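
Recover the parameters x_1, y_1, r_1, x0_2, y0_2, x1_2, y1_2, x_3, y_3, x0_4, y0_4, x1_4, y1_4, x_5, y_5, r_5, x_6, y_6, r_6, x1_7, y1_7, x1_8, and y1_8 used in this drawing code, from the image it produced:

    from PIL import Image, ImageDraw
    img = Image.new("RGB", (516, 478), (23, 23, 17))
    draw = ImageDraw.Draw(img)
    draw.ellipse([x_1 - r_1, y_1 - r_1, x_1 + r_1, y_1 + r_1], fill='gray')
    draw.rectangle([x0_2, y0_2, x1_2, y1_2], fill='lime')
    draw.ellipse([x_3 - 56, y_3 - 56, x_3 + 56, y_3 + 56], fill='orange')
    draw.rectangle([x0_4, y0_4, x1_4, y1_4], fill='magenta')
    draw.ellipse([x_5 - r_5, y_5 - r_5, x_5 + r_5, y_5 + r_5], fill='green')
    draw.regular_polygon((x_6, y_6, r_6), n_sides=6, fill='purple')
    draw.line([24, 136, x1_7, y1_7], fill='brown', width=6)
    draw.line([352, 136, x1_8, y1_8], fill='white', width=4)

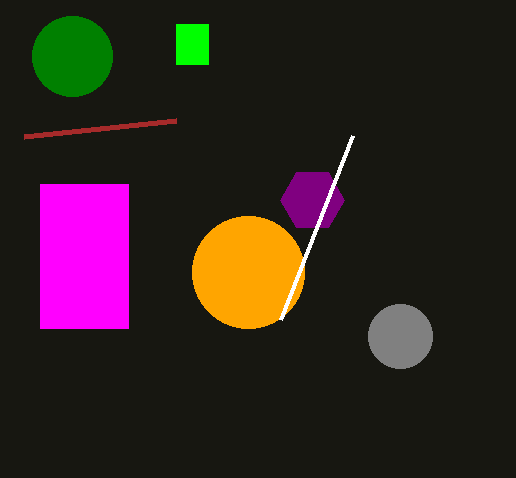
x_1 = 400, y_1 = 336, r_1 = 32, x0_2 = 176, y0_2 = 24, x1_2 = 208, y1_2 = 64, x_3 = 248, y_3 = 272, x0_4 = 40, y0_4 = 184, x1_4 = 128, y1_4 = 328, x_5 = 72, y_5 = 56, r_5 = 40, x_6 = 312, y_6 = 200, r_6 = 32, x1_7 = 176, y1_7 = 120, x1_8 = 280, y1_8 = 320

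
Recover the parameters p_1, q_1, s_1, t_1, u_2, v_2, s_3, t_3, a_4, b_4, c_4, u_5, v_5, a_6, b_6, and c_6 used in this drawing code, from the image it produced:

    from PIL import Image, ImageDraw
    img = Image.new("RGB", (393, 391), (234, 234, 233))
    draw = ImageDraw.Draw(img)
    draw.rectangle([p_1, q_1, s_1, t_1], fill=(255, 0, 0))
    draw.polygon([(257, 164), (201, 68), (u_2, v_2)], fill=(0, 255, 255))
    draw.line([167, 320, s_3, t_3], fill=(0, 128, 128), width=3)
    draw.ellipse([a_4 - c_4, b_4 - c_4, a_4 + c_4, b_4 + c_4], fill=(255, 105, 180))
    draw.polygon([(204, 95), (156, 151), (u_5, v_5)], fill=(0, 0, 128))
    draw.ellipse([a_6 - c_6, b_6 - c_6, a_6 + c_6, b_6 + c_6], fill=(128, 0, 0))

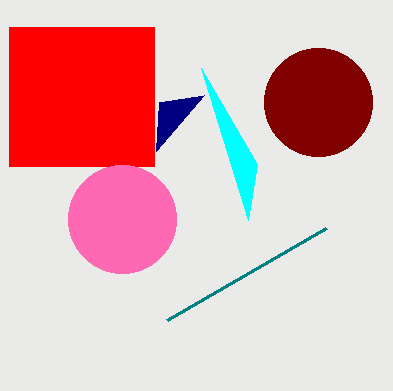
p_1 = 9
q_1 = 27
s_1 = 154
t_1 = 166
u_2 = 248
v_2 = 220
s_3 = 326
t_3 = 228
a_4 = 122
b_4 = 219
c_4 = 54
u_5 = 159
v_5 = 102
a_6 = 318
b_6 = 102
c_6 = 54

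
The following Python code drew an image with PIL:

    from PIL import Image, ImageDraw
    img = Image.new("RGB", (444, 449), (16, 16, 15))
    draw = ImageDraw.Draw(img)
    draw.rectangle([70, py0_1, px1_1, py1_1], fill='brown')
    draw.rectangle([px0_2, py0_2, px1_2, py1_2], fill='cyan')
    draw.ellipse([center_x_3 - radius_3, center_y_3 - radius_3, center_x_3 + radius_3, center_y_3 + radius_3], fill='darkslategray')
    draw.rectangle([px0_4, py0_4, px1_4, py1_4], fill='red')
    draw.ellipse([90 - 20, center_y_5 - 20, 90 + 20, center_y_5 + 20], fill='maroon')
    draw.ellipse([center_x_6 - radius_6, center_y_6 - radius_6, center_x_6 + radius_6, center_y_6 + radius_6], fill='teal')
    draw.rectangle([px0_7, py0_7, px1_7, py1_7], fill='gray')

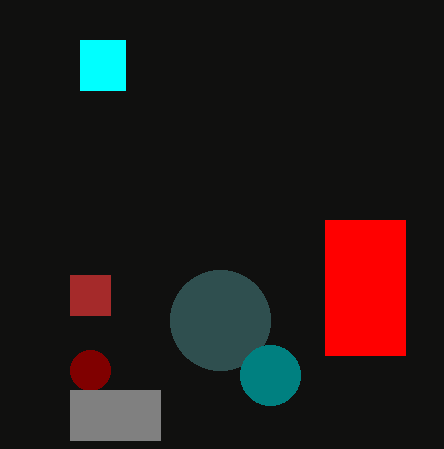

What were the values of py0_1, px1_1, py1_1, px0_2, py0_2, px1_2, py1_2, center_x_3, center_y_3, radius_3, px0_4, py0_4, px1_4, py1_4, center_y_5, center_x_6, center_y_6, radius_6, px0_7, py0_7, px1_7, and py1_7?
py0_1 = 275; px1_1 = 110; py1_1 = 315; px0_2 = 80; py0_2 = 40; px1_2 = 125; py1_2 = 90; center_x_3 = 220; center_y_3 = 320; radius_3 = 50; px0_4 = 325; py0_4 = 220; px1_4 = 405; py1_4 = 355; center_y_5 = 370; center_x_6 = 270; center_y_6 = 375; radius_6 = 30; px0_7 = 70; py0_7 = 390; px1_7 = 160; py1_7 = 440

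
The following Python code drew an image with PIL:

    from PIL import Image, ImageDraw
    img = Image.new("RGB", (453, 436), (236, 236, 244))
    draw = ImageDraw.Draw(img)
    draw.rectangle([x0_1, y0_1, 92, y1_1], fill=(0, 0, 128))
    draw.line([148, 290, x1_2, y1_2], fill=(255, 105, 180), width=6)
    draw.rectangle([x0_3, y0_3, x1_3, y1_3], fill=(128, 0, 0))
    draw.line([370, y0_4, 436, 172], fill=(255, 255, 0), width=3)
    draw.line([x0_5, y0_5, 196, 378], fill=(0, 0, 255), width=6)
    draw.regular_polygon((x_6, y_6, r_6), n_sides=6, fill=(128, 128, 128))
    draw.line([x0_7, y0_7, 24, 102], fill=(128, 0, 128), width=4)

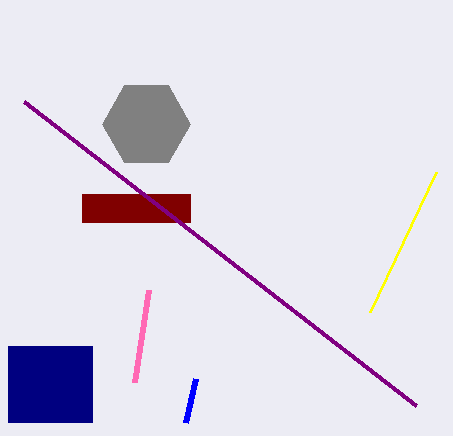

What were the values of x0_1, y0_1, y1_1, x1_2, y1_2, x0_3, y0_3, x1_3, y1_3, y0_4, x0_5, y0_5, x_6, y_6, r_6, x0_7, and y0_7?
x0_1 = 8
y0_1 = 346
y1_1 = 422
x1_2 = 134
y1_2 = 382
x0_3 = 82
y0_3 = 194
x1_3 = 190
y1_3 = 222
y0_4 = 312
x0_5 = 186
y0_5 = 422
x_6 = 146
y_6 = 124
r_6 = 44
x0_7 = 416
y0_7 = 406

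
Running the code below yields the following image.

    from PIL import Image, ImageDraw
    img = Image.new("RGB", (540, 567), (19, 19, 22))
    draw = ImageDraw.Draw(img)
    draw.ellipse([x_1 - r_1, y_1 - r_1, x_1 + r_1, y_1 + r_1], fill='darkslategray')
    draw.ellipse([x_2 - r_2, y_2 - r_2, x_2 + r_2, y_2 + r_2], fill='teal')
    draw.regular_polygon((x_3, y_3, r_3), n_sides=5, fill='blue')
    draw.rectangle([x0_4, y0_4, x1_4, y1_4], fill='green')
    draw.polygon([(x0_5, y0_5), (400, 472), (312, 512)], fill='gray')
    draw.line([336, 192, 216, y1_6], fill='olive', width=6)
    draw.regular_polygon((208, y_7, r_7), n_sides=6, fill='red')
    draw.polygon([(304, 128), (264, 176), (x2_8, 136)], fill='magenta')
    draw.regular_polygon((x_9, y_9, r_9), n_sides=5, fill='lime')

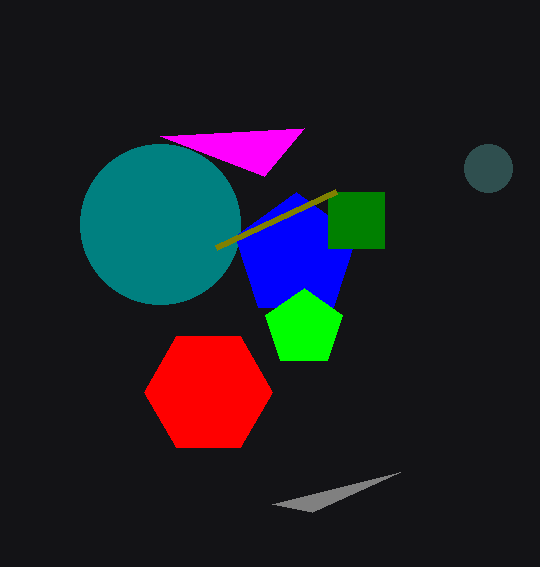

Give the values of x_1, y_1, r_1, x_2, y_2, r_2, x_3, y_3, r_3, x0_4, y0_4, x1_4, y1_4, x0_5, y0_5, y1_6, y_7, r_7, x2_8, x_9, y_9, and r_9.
x_1 = 488; y_1 = 168; r_1 = 24; x_2 = 160; y_2 = 224; r_2 = 80; x_3 = 296; y_3 = 256; r_3 = 64; x0_4 = 328; y0_4 = 192; x1_4 = 384; y1_4 = 248; x0_5 = 272; y0_5 = 504; y1_6 = 248; y_7 = 392; r_7 = 64; x2_8 = 160; x_9 = 304; y_9 = 328; r_9 = 40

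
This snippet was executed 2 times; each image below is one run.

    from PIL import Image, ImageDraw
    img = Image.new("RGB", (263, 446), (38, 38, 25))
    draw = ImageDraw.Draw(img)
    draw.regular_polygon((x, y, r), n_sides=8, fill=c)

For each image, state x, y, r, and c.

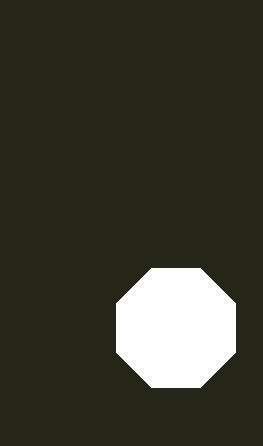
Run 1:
x = 176, y = 328, r = 64, c = 'white'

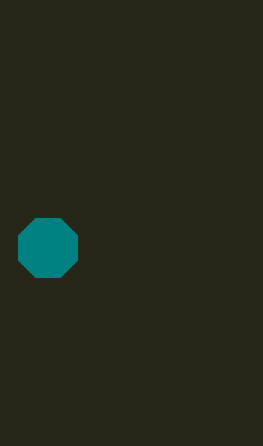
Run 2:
x = 48
y = 248
r = 32
c = 'teal'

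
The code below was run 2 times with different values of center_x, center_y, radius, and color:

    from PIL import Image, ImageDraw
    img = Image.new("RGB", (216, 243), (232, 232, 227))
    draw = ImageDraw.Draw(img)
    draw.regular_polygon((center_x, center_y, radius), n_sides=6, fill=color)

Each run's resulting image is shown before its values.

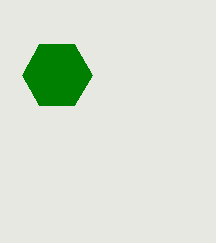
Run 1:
center_x = 57, center_y = 75, radius = 35, color = 'green'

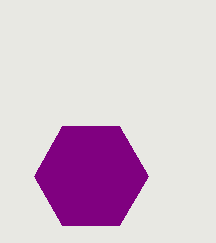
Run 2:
center_x = 91, center_y = 176, radius = 57, color = 'purple'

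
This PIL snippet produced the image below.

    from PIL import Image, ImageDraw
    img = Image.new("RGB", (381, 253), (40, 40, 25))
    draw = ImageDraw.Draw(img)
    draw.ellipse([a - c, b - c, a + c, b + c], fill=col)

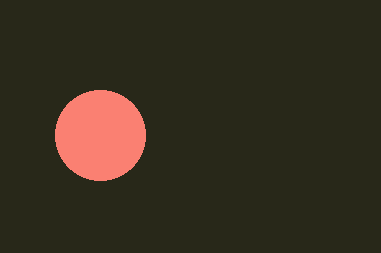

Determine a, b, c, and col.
a = 100
b = 135
c = 45
col = 'salmon'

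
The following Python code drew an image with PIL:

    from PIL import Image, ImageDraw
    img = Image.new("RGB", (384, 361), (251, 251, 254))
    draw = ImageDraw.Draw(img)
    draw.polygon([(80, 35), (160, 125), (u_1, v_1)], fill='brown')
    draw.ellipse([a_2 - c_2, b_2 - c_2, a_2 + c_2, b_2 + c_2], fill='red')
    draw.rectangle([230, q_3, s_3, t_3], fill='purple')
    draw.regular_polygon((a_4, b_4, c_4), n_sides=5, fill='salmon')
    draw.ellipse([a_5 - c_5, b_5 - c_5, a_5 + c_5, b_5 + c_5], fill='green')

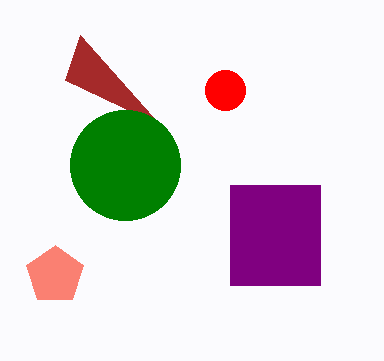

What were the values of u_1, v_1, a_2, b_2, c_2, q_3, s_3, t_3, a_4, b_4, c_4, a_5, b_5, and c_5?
u_1 = 65
v_1 = 80
a_2 = 225
b_2 = 90
c_2 = 20
q_3 = 185
s_3 = 320
t_3 = 285
a_4 = 55
b_4 = 275
c_4 = 30
a_5 = 125
b_5 = 165
c_5 = 55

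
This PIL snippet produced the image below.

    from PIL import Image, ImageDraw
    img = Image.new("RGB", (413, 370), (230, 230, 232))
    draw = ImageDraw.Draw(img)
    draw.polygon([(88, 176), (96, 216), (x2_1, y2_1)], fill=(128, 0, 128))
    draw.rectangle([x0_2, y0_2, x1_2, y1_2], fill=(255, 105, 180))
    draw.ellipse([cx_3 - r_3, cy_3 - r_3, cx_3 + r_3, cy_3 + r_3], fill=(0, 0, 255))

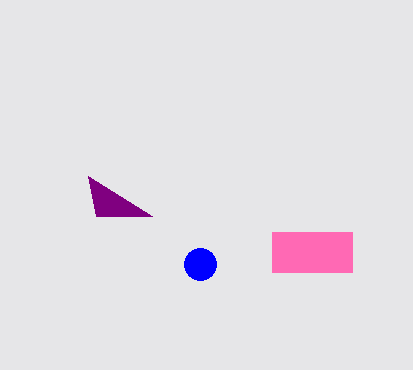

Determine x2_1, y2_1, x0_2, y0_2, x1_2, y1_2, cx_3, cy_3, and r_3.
x2_1 = 152
y2_1 = 216
x0_2 = 272
y0_2 = 232
x1_2 = 352
y1_2 = 272
cx_3 = 200
cy_3 = 264
r_3 = 16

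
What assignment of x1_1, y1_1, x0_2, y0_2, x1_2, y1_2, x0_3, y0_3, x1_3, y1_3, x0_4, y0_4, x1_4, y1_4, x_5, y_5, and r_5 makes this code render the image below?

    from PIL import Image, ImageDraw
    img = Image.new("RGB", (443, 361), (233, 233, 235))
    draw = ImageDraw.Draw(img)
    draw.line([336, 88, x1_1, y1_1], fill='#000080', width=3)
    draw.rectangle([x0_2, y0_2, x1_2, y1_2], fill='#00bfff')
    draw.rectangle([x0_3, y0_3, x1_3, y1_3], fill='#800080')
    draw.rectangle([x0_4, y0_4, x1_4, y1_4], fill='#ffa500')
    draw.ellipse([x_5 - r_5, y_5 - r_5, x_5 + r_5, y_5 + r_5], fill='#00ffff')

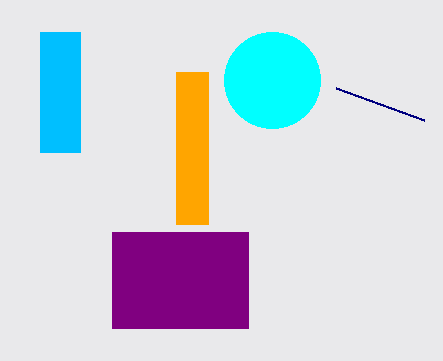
x1_1 = 424; y1_1 = 120; x0_2 = 40; y0_2 = 32; x1_2 = 80; y1_2 = 152; x0_3 = 112; y0_3 = 232; x1_3 = 248; y1_3 = 328; x0_4 = 176; y0_4 = 72; x1_4 = 208; y1_4 = 224; x_5 = 272; y_5 = 80; r_5 = 48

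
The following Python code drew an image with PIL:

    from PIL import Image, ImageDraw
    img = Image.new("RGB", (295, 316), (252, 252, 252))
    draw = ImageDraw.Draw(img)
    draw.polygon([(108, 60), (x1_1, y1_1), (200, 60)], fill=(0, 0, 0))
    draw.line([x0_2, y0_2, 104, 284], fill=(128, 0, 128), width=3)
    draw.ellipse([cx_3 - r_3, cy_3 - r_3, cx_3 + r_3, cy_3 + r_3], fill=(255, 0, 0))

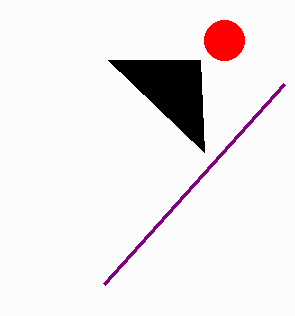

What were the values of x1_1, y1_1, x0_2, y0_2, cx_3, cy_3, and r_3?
x1_1 = 204, y1_1 = 152, x0_2 = 284, y0_2 = 84, cx_3 = 224, cy_3 = 40, r_3 = 20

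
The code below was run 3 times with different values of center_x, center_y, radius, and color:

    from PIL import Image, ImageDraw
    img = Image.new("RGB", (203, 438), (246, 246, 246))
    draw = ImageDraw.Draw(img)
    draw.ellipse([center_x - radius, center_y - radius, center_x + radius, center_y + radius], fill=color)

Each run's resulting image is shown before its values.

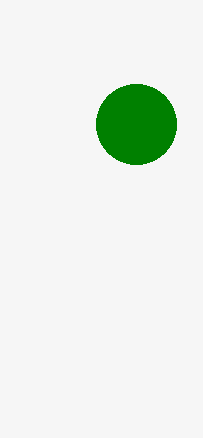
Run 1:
center_x = 136; center_y = 124; radius = 40; color = 'green'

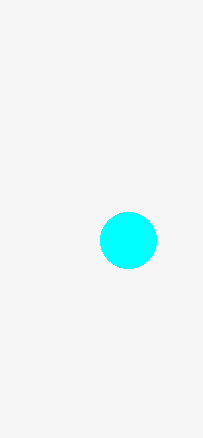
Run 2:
center_x = 128
center_y = 240
radius = 28
color = 'cyan'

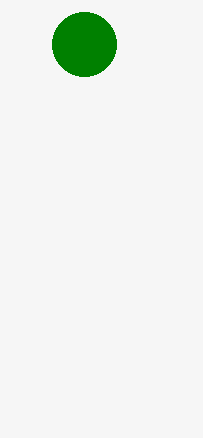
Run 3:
center_x = 84
center_y = 44
radius = 32
color = 'green'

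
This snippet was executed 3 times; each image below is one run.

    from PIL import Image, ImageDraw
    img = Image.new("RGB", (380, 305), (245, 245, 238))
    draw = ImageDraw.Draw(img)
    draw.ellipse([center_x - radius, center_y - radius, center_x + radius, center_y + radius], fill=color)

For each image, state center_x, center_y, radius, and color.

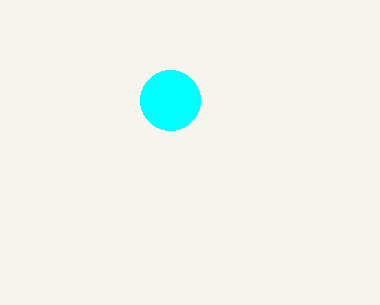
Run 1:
center_x = 170, center_y = 100, radius = 30, color = 'cyan'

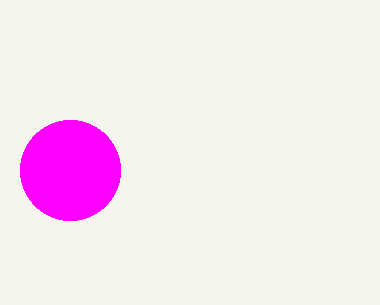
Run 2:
center_x = 70
center_y = 170
radius = 50
color = 'magenta'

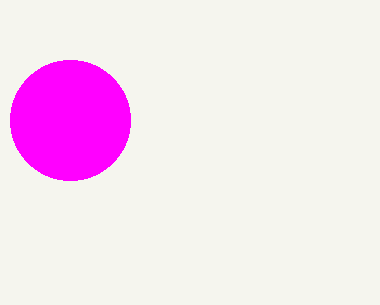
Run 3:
center_x = 70; center_y = 120; radius = 60; color = 'magenta'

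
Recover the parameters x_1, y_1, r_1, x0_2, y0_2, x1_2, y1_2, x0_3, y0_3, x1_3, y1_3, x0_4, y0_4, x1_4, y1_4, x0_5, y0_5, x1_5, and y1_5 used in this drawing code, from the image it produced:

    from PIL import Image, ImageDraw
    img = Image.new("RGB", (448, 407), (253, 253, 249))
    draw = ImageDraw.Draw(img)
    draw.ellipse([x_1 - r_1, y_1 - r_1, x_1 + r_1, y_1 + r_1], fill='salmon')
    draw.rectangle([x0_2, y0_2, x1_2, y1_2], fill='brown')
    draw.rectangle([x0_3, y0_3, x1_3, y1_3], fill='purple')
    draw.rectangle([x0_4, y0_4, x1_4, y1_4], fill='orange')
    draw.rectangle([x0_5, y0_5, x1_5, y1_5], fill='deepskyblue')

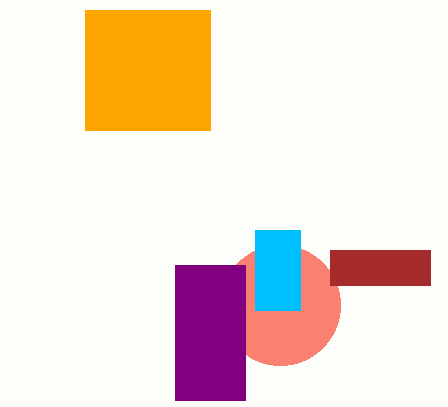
x_1 = 280, y_1 = 305, r_1 = 60, x0_2 = 330, y0_2 = 250, x1_2 = 430, y1_2 = 285, x0_3 = 175, y0_3 = 265, x1_3 = 245, y1_3 = 400, x0_4 = 85, y0_4 = 10, x1_4 = 210, y1_4 = 130, x0_5 = 255, y0_5 = 230, x1_5 = 300, y1_5 = 310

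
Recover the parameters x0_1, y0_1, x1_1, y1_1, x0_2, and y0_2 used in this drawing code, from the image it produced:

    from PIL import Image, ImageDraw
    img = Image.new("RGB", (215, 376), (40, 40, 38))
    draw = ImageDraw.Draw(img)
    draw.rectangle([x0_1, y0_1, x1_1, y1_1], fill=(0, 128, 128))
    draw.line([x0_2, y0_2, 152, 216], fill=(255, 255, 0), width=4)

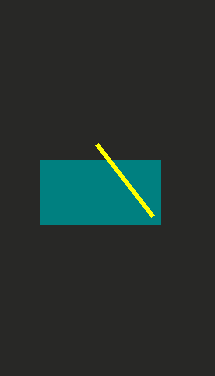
x0_1 = 40; y0_1 = 160; x1_1 = 160; y1_1 = 224; x0_2 = 96; y0_2 = 144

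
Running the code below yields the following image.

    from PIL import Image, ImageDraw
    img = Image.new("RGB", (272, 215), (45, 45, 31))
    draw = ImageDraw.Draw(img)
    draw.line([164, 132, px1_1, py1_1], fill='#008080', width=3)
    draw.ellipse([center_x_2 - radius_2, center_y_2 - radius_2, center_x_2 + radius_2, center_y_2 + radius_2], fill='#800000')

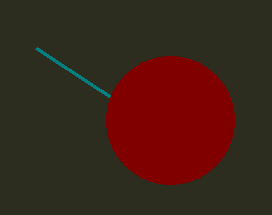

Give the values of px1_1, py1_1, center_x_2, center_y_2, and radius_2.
px1_1 = 36
py1_1 = 48
center_x_2 = 170
center_y_2 = 120
radius_2 = 64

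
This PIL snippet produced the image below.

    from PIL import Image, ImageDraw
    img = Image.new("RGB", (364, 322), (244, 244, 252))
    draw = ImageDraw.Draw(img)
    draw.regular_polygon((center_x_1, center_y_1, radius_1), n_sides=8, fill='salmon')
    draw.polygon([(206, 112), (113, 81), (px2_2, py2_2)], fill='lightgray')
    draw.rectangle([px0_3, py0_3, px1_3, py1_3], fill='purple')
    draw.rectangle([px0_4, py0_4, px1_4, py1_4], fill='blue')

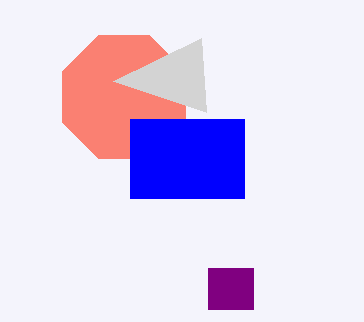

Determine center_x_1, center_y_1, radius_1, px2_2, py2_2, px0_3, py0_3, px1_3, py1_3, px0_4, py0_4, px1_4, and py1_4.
center_x_1 = 124
center_y_1 = 97
radius_1 = 67
px2_2 = 201
py2_2 = 38
px0_3 = 208
py0_3 = 268
px1_3 = 253
py1_3 = 309
px0_4 = 130
py0_4 = 119
px1_4 = 244
py1_4 = 198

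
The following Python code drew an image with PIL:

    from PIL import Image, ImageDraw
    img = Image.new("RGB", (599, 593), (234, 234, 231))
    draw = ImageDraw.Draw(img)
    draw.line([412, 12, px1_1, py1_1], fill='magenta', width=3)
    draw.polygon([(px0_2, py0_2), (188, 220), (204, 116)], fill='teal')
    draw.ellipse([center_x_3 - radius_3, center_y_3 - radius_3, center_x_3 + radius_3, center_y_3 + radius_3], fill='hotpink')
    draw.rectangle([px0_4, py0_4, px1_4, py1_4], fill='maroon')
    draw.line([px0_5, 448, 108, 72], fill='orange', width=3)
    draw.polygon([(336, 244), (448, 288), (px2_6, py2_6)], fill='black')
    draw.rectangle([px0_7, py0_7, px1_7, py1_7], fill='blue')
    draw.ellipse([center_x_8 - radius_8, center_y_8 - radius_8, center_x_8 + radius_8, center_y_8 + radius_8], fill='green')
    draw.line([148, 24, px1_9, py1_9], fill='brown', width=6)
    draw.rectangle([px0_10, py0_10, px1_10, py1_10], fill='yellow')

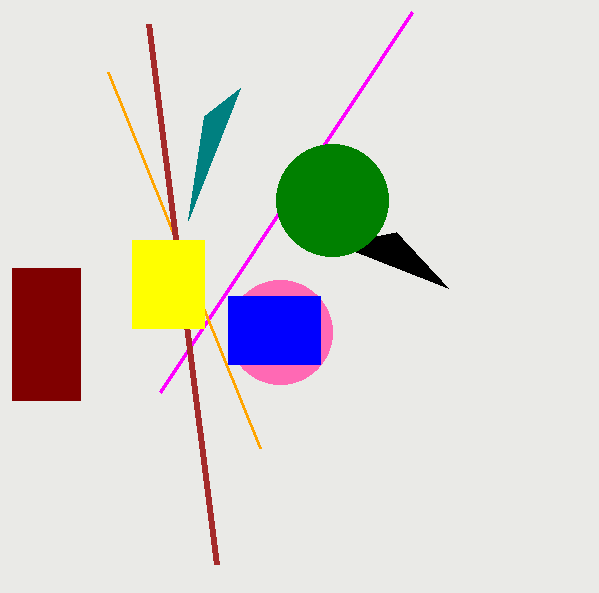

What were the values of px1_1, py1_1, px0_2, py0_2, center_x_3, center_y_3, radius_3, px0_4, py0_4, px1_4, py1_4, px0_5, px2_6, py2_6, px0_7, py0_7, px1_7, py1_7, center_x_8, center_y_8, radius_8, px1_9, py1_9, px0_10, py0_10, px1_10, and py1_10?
px1_1 = 160
py1_1 = 392
px0_2 = 240
py0_2 = 88
center_x_3 = 280
center_y_3 = 332
radius_3 = 52
px0_4 = 12
py0_4 = 268
px1_4 = 80
py1_4 = 400
px0_5 = 260
px2_6 = 396
py2_6 = 232
px0_7 = 228
py0_7 = 296
px1_7 = 320
py1_7 = 364
center_x_8 = 332
center_y_8 = 200
radius_8 = 56
px1_9 = 216
py1_9 = 564
px0_10 = 132
py0_10 = 240
px1_10 = 204
py1_10 = 328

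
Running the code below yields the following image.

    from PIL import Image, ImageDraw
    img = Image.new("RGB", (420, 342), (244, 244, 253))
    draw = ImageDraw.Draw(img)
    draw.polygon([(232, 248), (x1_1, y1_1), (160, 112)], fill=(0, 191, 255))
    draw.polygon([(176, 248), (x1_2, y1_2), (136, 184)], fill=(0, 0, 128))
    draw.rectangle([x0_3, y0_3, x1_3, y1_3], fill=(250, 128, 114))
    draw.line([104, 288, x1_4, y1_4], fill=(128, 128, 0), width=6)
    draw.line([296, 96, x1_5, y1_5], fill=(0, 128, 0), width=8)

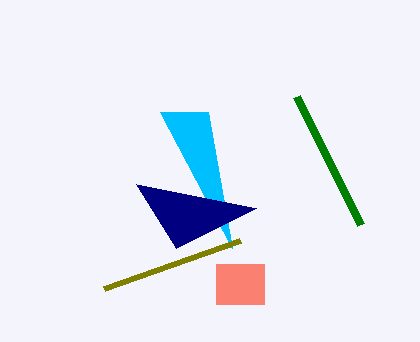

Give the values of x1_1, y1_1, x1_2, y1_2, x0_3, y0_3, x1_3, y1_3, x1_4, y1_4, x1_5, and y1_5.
x1_1 = 208
y1_1 = 112
x1_2 = 256
y1_2 = 208
x0_3 = 216
y0_3 = 264
x1_3 = 264
y1_3 = 304
x1_4 = 240
y1_4 = 240
x1_5 = 360
y1_5 = 224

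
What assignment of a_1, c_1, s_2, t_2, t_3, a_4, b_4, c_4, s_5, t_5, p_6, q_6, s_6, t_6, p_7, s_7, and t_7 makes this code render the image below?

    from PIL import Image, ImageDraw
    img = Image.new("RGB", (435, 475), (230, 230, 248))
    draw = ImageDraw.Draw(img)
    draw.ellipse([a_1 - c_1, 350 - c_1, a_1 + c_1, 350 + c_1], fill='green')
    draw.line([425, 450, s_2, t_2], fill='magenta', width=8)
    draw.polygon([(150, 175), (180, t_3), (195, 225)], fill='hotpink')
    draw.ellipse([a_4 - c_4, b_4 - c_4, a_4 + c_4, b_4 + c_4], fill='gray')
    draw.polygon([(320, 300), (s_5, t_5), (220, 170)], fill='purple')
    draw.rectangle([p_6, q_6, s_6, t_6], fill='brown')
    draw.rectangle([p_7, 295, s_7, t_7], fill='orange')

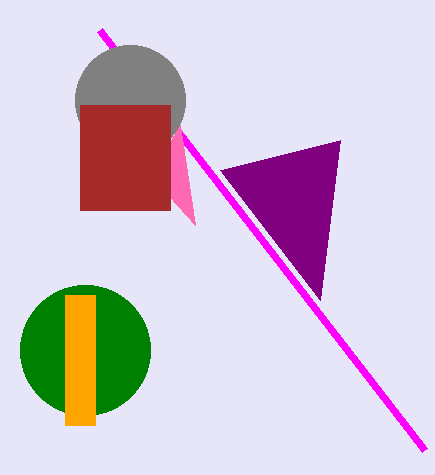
a_1 = 85
c_1 = 65
s_2 = 100
t_2 = 30
t_3 = 125
a_4 = 130
b_4 = 100
c_4 = 55
s_5 = 340
t_5 = 140
p_6 = 80
q_6 = 105
s_6 = 170
t_6 = 210
p_7 = 65
s_7 = 95
t_7 = 425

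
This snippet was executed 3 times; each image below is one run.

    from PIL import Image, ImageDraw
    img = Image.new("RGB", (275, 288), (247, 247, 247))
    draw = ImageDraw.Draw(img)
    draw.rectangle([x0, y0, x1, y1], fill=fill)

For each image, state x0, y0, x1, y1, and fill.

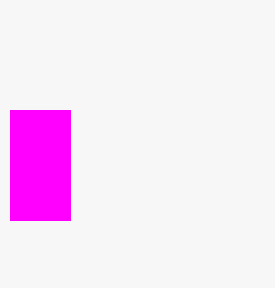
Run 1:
x0 = 10
y0 = 110
x1 = 70
y1 = 220
fill = 'magenta'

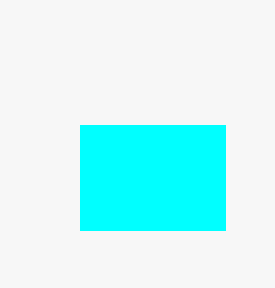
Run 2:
x0 = 80
y0 = 125
x1 = 225
y1 = 230
fill = 'cyan'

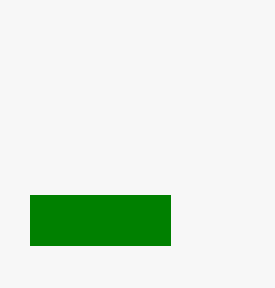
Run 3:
x0 = 30; y0 = 195; x1 = 170; y1 = 245; fill = 'green'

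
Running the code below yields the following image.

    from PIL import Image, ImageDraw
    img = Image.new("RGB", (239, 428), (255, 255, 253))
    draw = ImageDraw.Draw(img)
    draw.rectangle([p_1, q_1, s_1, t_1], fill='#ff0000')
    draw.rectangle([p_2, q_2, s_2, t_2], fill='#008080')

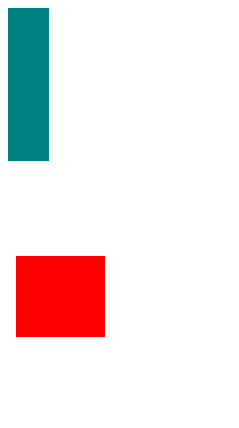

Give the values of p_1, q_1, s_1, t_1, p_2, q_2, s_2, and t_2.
p_1 = 16, q_1 = 256, s_1 = 104, t_1 = 336, p_2 = 8, q_2 = 8, s_2 = 48, t_2 = 160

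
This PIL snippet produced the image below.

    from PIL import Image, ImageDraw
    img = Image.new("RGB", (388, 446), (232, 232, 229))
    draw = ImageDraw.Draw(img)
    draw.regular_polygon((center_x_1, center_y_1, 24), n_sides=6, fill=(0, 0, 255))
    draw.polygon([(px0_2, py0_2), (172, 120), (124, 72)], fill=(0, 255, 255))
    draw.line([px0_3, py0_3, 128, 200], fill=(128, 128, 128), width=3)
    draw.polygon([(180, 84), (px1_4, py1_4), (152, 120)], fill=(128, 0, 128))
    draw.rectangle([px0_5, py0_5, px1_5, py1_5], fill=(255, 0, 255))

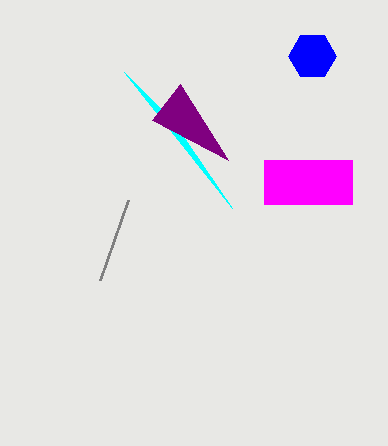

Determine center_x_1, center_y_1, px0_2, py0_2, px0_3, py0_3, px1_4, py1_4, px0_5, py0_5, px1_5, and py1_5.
center_x_1 = 312
center_y_1 = 56
px0_2 = 232
py0_2 = 208
px0_3 = 100
py0_3 = 280
px1_4 = 228
py1_4 = 160
px0_5 = 264
py0_5 = 160
px1_5 = 352
py1_5 = 204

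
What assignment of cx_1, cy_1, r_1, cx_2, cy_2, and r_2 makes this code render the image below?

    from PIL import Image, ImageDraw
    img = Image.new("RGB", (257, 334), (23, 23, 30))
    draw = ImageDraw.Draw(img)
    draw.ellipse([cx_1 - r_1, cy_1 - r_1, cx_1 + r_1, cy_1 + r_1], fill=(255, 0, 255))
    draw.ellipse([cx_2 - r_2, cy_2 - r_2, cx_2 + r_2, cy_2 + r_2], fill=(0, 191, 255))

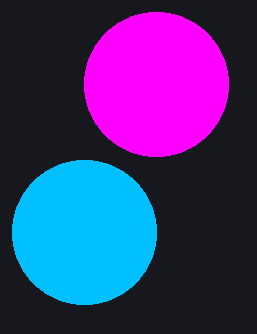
cx_1 = 156; cy_1 = 84; r_1 = 72; cx_2 = 84; cy_2 = 232; r_2 = 72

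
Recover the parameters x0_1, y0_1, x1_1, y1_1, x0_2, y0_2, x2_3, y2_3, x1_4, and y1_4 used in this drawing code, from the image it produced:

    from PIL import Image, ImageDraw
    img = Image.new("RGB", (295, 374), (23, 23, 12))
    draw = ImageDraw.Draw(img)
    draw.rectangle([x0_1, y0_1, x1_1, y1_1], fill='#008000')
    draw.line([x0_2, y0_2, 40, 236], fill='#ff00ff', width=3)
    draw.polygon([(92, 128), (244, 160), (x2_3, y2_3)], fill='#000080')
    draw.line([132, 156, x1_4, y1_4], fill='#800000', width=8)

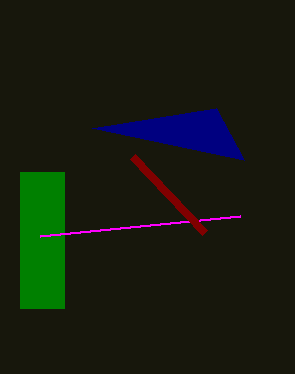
x0_1 = 20; y0_1 = 172; x1_1 = 64; y1_1 = 308; x0_2 = 240; y0_2 = 216; x2_3 = 216; y2_3 = 108; x1_4 = 204; y1_4 = 232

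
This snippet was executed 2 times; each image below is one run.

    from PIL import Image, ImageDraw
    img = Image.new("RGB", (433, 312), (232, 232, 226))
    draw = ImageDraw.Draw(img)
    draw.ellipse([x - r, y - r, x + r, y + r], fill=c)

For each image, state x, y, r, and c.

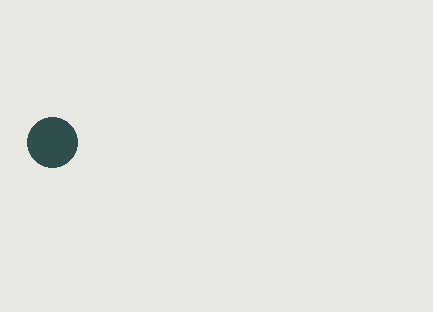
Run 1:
x = 52
y = 142
r = 25
c = 'darkslategray'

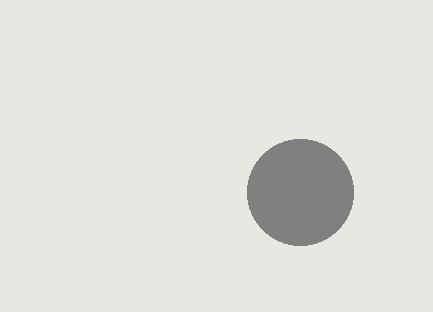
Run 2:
x = 300; y = 192; r = 53; c = 'gray'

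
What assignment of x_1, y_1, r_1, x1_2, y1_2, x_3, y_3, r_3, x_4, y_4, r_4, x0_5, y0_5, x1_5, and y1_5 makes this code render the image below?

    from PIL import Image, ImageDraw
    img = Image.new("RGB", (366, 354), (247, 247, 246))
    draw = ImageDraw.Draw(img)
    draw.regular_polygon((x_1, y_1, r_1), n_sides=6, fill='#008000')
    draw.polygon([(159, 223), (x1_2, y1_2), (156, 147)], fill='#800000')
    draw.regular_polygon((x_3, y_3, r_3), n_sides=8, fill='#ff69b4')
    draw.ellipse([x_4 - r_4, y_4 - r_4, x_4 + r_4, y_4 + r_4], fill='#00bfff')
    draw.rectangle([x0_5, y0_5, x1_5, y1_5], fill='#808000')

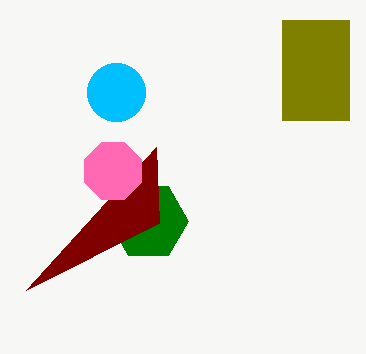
x_1 = 148, y_1 = 221, r_1 = 40, x1_2 = 26, y1_2 = 290, x_3 = 113, y_3 = 171, r_3 = 31, x_4 = 116, y_4 = 92, r_4 = 29, x0_5 = 282, y0_5 = 20, x1_5 = 349, y1_5 = 120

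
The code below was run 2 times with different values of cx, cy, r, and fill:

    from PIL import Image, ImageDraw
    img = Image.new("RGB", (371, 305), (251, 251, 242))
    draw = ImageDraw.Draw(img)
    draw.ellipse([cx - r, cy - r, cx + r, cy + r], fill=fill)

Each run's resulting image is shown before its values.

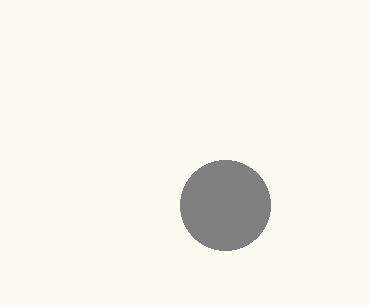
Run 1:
cx = 225, cy = 205, r = 45, fill = 'gray'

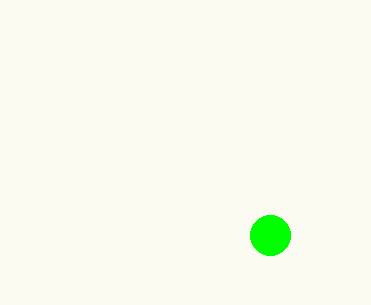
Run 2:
cx = 270, cy = 235, r = 20, fill = 'lime'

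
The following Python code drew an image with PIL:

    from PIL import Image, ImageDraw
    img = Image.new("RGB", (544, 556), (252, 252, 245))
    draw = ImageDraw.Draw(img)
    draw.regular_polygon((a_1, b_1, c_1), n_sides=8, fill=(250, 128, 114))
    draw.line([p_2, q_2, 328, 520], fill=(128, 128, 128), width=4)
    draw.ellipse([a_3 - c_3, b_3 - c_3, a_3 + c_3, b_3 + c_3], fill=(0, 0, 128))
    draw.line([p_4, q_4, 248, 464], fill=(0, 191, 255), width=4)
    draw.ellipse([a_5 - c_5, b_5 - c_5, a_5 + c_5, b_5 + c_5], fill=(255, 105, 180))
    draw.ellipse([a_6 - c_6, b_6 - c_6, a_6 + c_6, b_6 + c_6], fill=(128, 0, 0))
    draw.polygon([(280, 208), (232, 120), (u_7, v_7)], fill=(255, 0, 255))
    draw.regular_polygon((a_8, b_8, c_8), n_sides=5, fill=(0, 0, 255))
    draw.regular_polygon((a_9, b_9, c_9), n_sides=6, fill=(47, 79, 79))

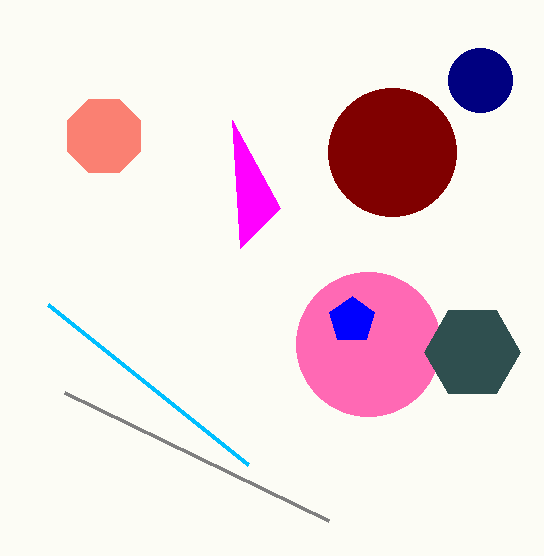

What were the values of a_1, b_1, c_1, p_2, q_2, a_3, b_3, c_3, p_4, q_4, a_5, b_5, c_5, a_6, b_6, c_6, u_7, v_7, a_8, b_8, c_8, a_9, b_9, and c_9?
a_1 = 104, b_1 = 136, c_1 = 40, p_2 = 64, q_2 = 392, a_3 = 480, b_3 = 80, c_3 = 32, p_4 = 48, q_4 = 304, a_5 = 368, b_5 = 344, c_5 = 72, a_6 = 392, b_6 = 152, c_6 = 64, u_7 = 240, v_7 = 248, a_8 = 352, b_8 = 320, c_8 = 24, a_9 = 472, b_9 = 352, c_9 = 48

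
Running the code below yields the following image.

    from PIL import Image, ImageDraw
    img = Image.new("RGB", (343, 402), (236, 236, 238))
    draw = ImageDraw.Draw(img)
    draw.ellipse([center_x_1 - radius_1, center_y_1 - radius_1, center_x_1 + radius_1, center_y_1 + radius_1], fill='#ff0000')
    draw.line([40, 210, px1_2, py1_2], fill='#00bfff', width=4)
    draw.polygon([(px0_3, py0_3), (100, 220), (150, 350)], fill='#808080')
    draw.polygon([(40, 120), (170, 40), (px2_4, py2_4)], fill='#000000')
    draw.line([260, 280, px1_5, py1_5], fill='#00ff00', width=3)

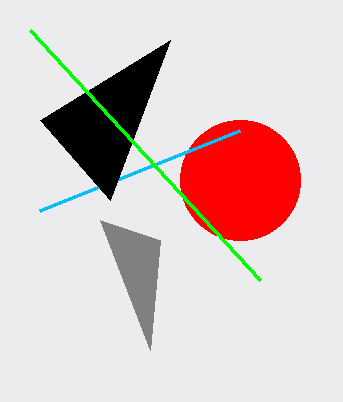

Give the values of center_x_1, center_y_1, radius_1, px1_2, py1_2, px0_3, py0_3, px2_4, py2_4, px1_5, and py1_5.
center_x_1 = 240
center_y_1 = 180
radius_1 = 60
px1_2 = 240
py1_2 = 130
px0_3 = 160
py0_3 = 240
px2_4 = 110
py2_4 = 200
px1_5 = 30
py1_5 = 30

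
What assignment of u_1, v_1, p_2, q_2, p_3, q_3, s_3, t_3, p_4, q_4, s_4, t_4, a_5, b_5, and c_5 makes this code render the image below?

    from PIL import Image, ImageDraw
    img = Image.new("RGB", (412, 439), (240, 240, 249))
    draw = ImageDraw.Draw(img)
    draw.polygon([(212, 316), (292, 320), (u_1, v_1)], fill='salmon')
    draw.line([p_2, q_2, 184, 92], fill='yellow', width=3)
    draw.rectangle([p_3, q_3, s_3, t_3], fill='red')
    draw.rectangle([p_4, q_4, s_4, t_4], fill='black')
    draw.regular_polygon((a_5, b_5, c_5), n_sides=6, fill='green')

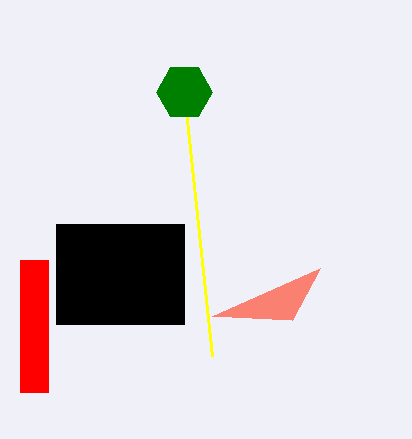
u_1 = 320, v_1 = 268, p_2 = 212, q_2 = 356, p_3 = 20, q_3 = 260, s_3 = 48, t_3 = 392, p_4 = 56, q_4 = 224, s_4 = 184, t_4 = 324, a_5 = 184, b_5 = 92, c_5 = 28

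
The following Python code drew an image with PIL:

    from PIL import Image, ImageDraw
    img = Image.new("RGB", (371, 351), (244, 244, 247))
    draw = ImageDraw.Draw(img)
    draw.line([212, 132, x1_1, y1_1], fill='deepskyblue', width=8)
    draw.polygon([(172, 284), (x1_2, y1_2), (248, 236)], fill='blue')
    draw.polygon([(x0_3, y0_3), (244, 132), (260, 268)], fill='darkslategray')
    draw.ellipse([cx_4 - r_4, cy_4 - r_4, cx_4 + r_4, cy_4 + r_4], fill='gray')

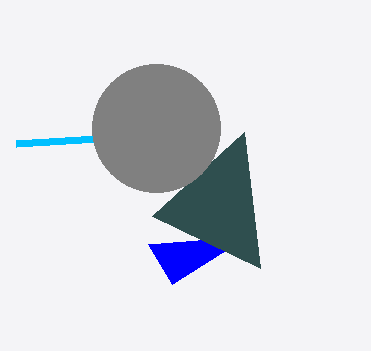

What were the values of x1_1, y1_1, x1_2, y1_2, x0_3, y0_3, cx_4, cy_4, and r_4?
x1_1 = 16
y1_1 = 144
x1_2 = 148
y1_2 = 244
x0_3 = 152
y0_3 = 216
cx_4 = 156
cy_4 = 128
r_4 = 64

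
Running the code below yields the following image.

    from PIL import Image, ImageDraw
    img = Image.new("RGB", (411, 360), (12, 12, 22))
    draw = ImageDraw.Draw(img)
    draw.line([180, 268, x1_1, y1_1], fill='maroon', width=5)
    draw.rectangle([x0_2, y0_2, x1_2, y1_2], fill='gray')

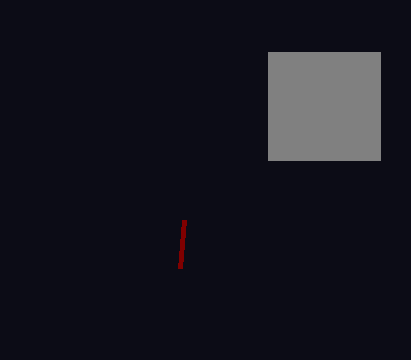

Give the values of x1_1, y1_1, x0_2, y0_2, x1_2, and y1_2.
x1_1 = 184
y1_1 = 220
x0_2 = 268
y0_2 = 52
x1_2 = 380
y1_2 = 160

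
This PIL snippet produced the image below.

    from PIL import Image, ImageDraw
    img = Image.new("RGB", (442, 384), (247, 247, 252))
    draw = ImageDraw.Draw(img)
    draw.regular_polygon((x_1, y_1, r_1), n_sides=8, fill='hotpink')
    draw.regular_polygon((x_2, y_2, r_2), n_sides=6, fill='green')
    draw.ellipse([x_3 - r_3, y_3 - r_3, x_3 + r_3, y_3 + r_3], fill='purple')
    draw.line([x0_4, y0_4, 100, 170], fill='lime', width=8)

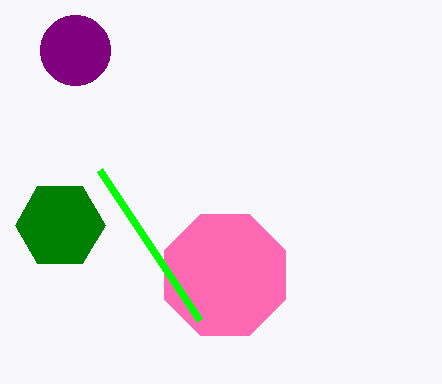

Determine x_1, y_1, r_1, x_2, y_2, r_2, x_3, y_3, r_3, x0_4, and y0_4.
x_1 = 225
y_1 = 275
r_1 = 65
x_2 = 60
y_2 = 225
r_2 = 45
x_3 = 75
y_3 = 50
r_3 = 35
x0_4 = 200
y0_4 = 320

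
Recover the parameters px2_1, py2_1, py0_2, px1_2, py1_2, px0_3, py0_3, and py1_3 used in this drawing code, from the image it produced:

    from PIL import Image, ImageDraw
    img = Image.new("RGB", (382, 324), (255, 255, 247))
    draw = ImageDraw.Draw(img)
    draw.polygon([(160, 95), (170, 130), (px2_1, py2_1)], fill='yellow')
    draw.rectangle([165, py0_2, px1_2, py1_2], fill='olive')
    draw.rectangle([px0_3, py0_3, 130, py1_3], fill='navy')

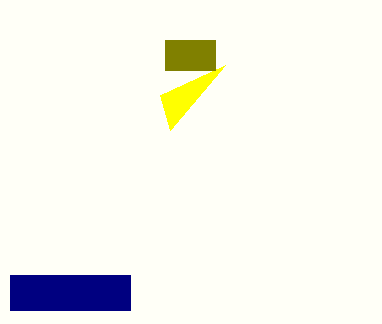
px2_1 = 225, py2_1 = 65, py0_2 = 40, px1_2 = 215, py1_2 = 70, px0_3 = 10, py0_3 = 275, py1_3 = 310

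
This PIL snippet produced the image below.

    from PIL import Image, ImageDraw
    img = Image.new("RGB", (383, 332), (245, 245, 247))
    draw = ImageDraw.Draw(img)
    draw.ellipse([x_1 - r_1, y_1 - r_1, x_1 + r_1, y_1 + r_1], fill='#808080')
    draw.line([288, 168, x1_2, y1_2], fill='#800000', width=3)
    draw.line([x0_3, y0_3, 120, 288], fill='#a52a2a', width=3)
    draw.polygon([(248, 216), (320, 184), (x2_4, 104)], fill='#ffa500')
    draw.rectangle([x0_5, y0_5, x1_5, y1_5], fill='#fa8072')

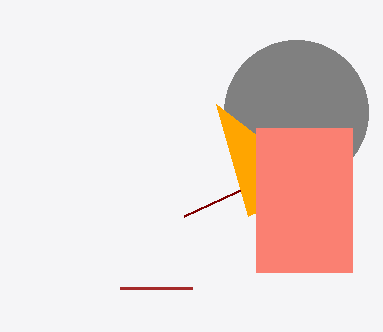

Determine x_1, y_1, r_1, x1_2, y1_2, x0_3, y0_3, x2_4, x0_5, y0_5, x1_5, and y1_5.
x_1 = 296
y_1 = 112
r_1 = 72
x1_2 = 184
y1_2 = 216
x0_3 = 192
y0_3 = 288
x2_4 = 216
x0_5 = 256
y0_5 = 128
x1_5 = 352
y1_5 = 272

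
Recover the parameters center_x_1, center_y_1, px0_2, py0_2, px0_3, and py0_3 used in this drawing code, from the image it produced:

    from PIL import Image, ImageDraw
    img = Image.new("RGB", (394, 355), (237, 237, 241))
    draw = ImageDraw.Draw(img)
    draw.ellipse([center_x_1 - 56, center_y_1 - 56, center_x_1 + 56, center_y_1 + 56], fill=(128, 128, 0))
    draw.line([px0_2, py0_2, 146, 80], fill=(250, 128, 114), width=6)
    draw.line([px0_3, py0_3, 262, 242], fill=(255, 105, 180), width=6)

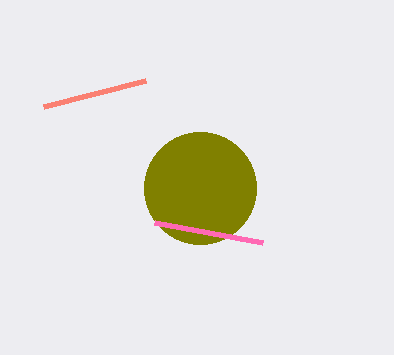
center_x_1 = 200; center_y_1 = 188; px0_2 = 44; py0_2 = 106; px0_3 = 154; py0_3 = 222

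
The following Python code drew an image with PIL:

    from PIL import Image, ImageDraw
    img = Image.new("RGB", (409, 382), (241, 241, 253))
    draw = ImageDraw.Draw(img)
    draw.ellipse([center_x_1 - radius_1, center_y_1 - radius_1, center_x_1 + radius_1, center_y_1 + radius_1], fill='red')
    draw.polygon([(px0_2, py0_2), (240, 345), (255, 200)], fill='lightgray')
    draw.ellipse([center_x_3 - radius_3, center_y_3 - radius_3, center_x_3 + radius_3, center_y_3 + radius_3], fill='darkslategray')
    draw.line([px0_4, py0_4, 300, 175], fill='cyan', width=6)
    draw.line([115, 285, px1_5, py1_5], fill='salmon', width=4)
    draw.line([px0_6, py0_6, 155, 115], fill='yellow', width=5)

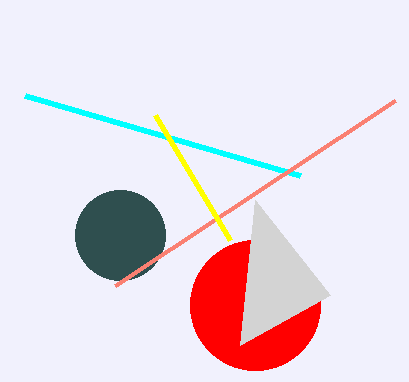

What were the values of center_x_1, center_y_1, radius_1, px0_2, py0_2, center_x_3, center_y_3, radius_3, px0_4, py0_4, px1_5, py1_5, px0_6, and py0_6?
center_x_1 = 255
center_y_1 = 305
radius_1 = 65
px0_2 = 330
py0_2 = 295
center_x_3 = 120
center_y_3 = 235
radius_3 = 45
px0_4 = 25
py0_4 = 95
px1_5 = 395
py1_5 = 100
px0_6 = 230
py0_6 = 240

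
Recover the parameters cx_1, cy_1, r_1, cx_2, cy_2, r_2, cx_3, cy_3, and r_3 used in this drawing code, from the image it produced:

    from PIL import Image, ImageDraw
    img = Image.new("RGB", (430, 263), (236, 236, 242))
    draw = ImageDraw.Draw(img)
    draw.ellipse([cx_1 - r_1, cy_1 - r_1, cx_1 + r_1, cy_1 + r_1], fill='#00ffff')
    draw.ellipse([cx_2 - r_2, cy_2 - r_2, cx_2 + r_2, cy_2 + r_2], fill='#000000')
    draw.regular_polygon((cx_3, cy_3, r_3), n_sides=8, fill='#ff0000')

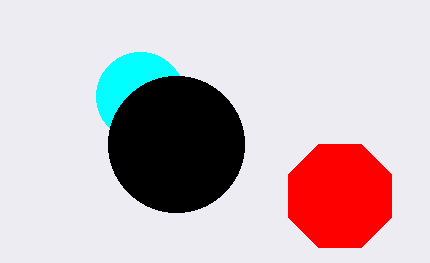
cx_1 = 140
cy_1 = 96
r_1 = 44
cx_2 = 176
cy_2 = 144
r_2 = 68
cx_3 = 340
cy_3 = 196
r_3 = 56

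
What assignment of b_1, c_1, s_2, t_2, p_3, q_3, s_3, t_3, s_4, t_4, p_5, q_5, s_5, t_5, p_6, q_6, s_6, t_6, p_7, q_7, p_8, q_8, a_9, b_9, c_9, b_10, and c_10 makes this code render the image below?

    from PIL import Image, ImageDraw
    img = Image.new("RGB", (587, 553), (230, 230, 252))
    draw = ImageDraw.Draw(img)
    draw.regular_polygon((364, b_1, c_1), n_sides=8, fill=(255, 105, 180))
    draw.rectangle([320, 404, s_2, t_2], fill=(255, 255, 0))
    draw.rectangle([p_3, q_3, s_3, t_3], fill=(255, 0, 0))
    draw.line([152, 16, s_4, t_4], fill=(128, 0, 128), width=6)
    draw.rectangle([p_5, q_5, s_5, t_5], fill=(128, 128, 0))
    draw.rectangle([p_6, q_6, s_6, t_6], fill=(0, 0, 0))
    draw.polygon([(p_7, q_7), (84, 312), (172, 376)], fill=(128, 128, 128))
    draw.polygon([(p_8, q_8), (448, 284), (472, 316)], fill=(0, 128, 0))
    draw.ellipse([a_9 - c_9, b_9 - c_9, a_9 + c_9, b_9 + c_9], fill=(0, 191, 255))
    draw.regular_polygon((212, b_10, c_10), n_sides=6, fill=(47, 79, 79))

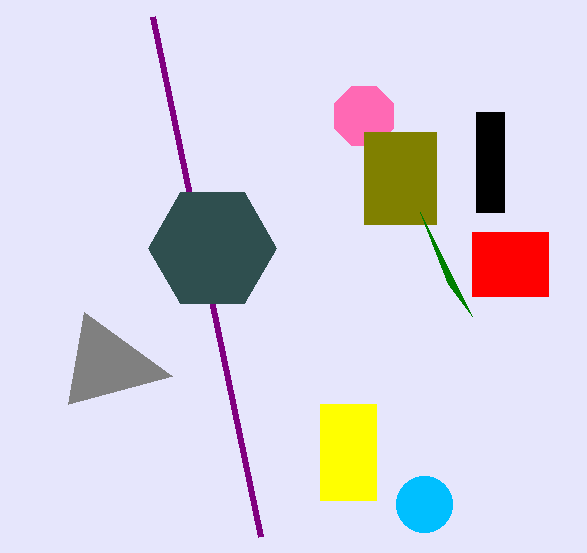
b_1 = 116; c_1 = 32; s_2 = 376; t_2 = 500; p_3 = 472; q_3 = 232; s_3 = 548; t_3 = 296; s_4 = 260; t_4 = 536; p_5 = 364; q_5 = 132; s_5 = 436; t_5 = 224; p_6 = 476; q_6 = 112; s_6 = 504; t_6 = 212; p_7 = 68; q_7 = 404; p_8 = 420; q_8 = 212; a_9 = 424; b_9 = 504; c_9 = 28; b_10 = 248; c_10 = 64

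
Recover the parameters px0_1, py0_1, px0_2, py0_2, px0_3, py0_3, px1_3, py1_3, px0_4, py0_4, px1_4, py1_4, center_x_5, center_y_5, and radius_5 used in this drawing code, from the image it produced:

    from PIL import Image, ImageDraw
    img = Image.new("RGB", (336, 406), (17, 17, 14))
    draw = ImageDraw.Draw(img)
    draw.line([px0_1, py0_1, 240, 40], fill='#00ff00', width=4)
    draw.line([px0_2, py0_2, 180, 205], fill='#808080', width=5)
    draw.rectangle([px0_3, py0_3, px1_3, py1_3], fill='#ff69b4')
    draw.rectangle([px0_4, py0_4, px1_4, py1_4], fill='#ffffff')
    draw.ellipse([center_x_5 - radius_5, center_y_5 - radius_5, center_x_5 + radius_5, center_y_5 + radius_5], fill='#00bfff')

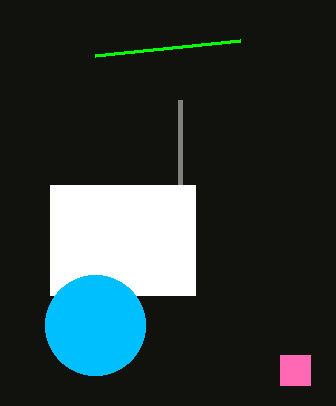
px0_1 = 95, py0_1 = 55, px0_2 = 180, py0_2 = 100, px0_3 = 280, py0_3 = 355, px1_3 = 310, py1_3 = 385, px0_4 = 50, py0_4 = 185, px1_4 = 195, py1_4 = 295, center_x_5 = 95, center_y_5 = 325, radius_5 = 50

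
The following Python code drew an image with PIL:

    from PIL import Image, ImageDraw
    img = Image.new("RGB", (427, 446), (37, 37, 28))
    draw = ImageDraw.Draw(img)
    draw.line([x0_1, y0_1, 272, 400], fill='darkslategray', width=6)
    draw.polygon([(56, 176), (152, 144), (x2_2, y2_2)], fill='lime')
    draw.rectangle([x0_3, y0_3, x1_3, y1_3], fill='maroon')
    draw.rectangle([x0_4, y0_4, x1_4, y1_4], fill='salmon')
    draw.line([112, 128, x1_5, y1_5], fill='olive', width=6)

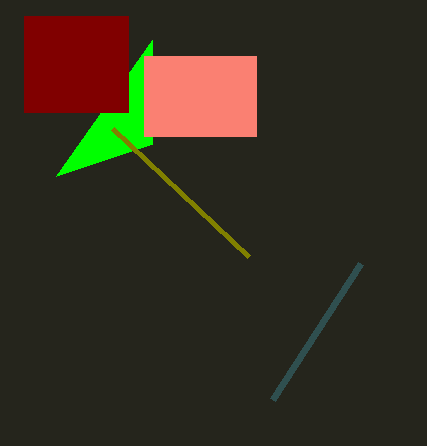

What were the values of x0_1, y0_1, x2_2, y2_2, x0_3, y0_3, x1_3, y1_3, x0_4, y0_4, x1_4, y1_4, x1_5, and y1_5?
x0_1 = 360; y0_1 = 264; x2_2 = 152; y2_2 = 40; x0_3 = 24; y0_3 = 16; x1_3 = 128; y1_3 = 112; x0_4 = 144; y0_4 = 56; x1_4 = 256; y1_4 = 136; x1_5 = 248; y1_5 = 256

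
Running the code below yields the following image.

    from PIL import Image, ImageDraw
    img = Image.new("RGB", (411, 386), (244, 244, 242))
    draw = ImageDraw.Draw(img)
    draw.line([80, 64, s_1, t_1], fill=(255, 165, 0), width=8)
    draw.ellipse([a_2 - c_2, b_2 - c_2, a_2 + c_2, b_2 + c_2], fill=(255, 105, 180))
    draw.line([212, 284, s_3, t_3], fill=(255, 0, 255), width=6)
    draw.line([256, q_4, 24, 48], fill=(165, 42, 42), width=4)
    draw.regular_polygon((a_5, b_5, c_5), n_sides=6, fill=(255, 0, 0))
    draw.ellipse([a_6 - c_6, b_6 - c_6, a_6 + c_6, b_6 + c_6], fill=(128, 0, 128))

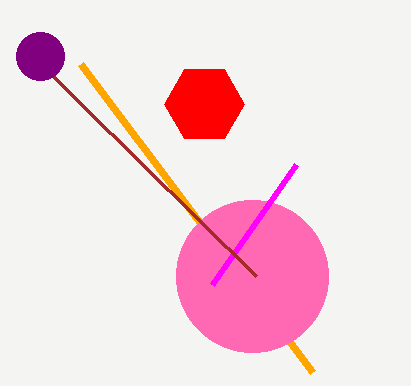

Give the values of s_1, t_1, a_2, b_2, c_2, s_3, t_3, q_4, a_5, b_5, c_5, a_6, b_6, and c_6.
s_1 = 312, t_1 = 372, a_2 = 252, b_2 = 276, c_2 = 76, s_3 = 296, t_3 = 164, q_4 = 276, a_5 = 204, b_5 = 104, c_5 = 40, a_6 = 40, b_6 = 56, c_6 = 24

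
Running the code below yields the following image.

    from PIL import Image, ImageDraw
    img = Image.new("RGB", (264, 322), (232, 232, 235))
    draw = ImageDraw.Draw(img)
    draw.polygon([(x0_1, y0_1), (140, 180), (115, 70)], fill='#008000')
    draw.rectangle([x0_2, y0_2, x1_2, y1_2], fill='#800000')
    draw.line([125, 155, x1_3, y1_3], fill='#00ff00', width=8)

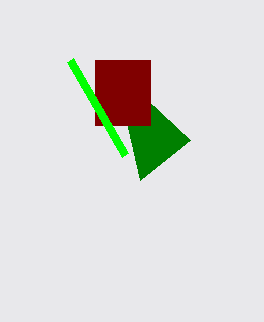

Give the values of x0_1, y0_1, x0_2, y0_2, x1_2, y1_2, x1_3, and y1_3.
x0_1 = 190; y0_1 = 140; x0_2 = 95; y0_2 = 60; x1_2 = 150; y1_2 = 125; x1_3 = 70; y1_3 = 60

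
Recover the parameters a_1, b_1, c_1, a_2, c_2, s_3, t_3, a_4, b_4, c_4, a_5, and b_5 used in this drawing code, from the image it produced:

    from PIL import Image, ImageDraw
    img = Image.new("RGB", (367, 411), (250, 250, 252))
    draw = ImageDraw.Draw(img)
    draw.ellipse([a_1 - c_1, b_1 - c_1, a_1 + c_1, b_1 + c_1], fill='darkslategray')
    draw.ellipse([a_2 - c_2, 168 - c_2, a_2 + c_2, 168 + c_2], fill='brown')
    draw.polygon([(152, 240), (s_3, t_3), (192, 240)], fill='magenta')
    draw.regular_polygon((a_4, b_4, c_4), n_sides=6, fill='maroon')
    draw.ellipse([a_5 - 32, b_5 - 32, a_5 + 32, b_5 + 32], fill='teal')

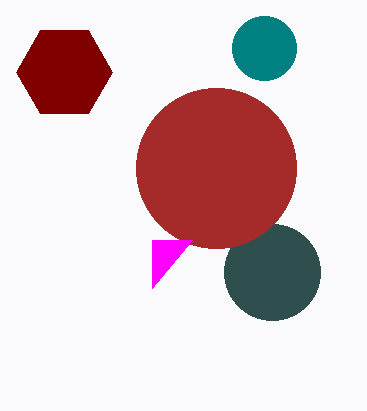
a_1 = 272
b_1 = 272
c_1 = 48
a_2 = 216
c_2 = 80
s_3 = 152
t_3 = 288
a_4 = 64
b_4 = 72
c_4 = 48
a_5 = 264
b_5 = 48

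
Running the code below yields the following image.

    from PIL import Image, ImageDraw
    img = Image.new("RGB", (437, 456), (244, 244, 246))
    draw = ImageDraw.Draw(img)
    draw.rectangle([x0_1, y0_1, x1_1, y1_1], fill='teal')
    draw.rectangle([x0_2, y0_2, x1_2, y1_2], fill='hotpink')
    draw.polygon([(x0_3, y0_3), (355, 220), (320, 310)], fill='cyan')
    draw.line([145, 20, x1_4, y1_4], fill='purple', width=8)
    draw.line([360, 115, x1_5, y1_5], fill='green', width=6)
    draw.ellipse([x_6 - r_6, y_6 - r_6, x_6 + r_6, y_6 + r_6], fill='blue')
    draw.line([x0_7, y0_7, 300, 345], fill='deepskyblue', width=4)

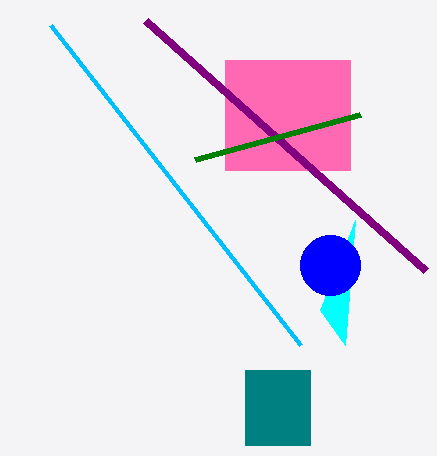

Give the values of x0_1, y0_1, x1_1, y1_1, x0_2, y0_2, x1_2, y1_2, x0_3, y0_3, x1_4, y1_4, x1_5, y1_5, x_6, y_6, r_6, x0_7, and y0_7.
x0_1 = 245; y0_1 = 370; x1_1 = 310; y1_1 = 445; x0_2 = 225; y0_2 = 60; x1_2 = 350; y1_2 = 170; x0_3 = 345; y0_3 = 345; x1_4 = 425; y1_4 = 270; x1_5 = 195; y1_5 = 160; x_6 = 330; y_6 = 265; r_6 = 30; x0_7 = 50; y0_7 = 25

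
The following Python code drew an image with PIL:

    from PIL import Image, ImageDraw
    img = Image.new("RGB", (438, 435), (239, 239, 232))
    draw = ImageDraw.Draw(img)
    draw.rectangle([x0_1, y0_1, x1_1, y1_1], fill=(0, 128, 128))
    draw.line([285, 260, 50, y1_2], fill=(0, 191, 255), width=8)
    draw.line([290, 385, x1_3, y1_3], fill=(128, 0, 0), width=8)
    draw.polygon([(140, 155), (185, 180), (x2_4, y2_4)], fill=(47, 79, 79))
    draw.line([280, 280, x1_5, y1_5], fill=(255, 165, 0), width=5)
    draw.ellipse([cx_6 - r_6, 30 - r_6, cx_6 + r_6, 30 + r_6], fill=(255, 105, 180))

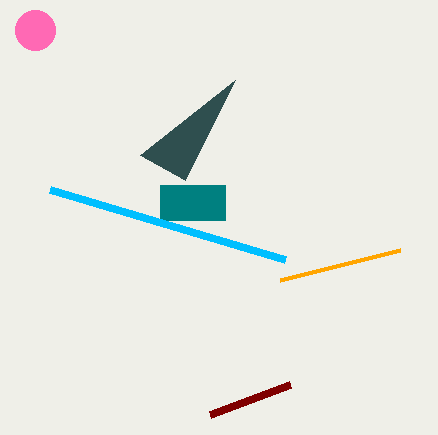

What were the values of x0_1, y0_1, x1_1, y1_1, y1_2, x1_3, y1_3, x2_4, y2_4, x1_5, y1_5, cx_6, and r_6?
x0_1 = 160; y0_1 = 185; x1_1 = 225; y1_1 = 220; y1_2 = 190; x1_3 = 210; y1_3 = 415; x2_4 = 235; y2_4 = 80; x1_5 = 400; y1_5 = 250; cx_6 = 35; r_6 = 20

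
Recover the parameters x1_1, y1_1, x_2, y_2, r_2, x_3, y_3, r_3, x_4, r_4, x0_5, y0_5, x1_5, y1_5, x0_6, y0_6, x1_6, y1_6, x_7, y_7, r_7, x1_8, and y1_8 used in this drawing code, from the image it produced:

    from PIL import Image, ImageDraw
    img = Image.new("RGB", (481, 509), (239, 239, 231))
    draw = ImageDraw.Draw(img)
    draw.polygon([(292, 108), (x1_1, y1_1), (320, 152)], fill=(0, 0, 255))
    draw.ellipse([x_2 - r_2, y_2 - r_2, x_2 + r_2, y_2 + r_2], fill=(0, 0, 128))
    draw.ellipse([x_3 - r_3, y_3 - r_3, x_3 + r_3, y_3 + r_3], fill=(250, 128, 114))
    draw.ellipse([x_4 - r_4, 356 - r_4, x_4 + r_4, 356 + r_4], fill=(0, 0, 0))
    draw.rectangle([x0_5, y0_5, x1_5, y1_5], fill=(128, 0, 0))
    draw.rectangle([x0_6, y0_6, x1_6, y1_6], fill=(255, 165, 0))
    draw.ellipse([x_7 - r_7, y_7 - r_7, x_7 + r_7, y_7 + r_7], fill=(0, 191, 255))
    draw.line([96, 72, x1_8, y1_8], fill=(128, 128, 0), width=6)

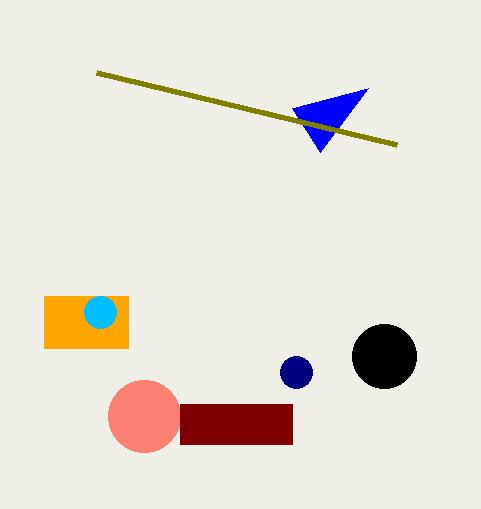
x1_1 = 368
y1_1 = 88
x_2 = 296
y_2 = 372
r_2 = 16
x_3 = 144
y_3 = 416
r_3 = 36
x_4 = 384
r_4 = 32
x0_5 = 180
y0_5 = 404
x1_5 = 292
y1_5 = 444
x0_6 = 44
y0_6 = 296
x1_6 = 128
y1_6 = 348
x_7 = 100
y_7 = 312
r_7 = 16
x1_8 = 396
y1_8 = 144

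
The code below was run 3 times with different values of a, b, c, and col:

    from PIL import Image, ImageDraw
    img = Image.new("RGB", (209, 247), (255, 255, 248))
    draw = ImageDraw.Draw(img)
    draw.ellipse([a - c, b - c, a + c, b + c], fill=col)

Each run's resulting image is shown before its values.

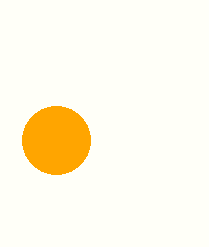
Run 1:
a = 56; b = 140; c = 34; col = 'orange'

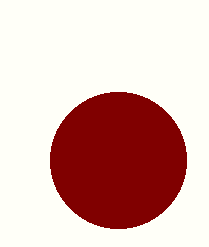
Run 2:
a = 118, b = 160, c = 68, col = 'maroon'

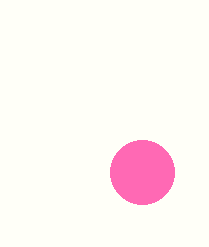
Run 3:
a = 142; b = 172; c = 32; col = 'hotpink'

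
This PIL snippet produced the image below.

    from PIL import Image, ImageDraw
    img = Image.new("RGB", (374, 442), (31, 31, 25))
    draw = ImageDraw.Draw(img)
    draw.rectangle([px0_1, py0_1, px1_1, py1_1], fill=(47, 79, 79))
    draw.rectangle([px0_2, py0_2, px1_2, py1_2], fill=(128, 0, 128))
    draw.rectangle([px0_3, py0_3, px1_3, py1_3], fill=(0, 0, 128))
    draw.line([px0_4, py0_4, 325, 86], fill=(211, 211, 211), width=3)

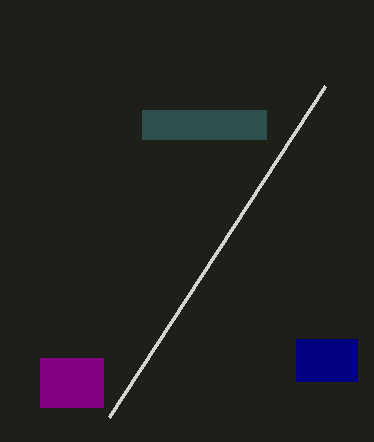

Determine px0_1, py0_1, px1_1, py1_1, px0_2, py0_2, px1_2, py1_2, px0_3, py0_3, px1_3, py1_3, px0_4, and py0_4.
px0_1 = 142; py0_1 = 110; px1_1 = 266; py1_1 = 139; px0_2 = 40; py0_2 = 358; px1_2 = 103; py1_2 = 407; px0_3 = 296; py0_3 = 339; px1_3 = 357; py1_3 = 381; px0_4 = 109; py0_4 = 417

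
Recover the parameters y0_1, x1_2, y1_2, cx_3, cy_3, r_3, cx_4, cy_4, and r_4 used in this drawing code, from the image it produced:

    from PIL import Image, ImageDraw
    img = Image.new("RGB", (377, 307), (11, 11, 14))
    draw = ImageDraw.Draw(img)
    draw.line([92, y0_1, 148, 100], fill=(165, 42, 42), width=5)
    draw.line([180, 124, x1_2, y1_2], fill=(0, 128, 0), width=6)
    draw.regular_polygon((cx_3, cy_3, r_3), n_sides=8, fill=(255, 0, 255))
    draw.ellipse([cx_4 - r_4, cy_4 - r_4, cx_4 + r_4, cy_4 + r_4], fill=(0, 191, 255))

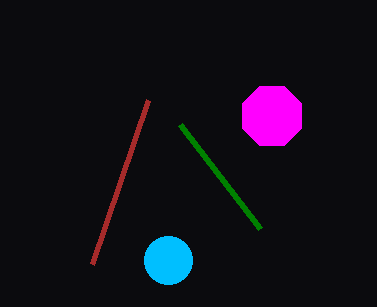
y0_1 = 264
x1_2 = 260
y1_2 = 228
cx_3 = 272
cy_3 = 116
r_3 = 32
cx_4 = 168
cy_4 = 260
r_4 = 24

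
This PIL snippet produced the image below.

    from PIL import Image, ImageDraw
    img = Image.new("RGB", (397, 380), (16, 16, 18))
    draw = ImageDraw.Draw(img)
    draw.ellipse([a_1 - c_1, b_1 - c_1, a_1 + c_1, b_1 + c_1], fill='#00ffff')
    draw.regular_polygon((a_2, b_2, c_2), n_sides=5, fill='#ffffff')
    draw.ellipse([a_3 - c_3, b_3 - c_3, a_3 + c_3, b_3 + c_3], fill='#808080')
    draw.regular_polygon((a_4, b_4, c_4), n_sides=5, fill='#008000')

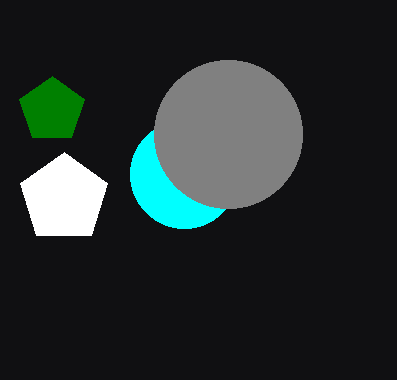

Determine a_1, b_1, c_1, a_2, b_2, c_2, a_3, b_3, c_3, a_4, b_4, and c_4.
a_1 = 184
b_1 = 174
c_1 = 54
a_2 = 64
b_2 = 198
c_2 = 46
a_3 = 228
b_3 = 134
c_3 = 74
a_4 = 52
b_4 = 110
c_4 = 34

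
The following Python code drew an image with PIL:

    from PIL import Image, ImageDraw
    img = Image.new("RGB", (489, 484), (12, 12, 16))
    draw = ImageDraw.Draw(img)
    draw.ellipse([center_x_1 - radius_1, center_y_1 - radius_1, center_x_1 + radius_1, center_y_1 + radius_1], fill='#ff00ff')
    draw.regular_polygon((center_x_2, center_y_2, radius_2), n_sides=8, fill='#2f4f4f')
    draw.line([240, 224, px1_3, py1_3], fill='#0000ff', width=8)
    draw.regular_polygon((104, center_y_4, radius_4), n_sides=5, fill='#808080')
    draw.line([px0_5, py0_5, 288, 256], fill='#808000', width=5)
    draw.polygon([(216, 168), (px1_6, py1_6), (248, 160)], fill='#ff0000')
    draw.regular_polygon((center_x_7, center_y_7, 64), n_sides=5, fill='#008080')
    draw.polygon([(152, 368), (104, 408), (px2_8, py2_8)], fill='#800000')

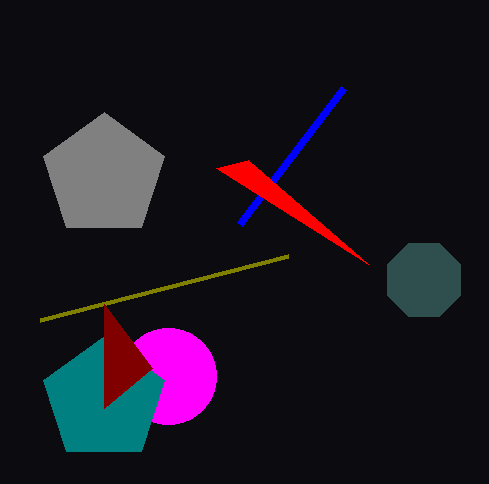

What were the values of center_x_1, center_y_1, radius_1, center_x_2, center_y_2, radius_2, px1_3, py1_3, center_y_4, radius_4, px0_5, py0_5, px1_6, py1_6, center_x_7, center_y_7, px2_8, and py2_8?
center_x_1 = 168; center_y_1 = 376; radius_1 = 48; center_x_2 = 424; center_y_2 = 280; radius_2 = 40; px1_3 = 344; py1_3 = 88; center_y_4 = 176; radius_4 = 64; px0_5 = 40; py0_5 = 320; px1_6 = 368; py1_6 = 264; center_x_7 = 104; center_y_7 = 400; px2_8 = 104; py2_8 = 304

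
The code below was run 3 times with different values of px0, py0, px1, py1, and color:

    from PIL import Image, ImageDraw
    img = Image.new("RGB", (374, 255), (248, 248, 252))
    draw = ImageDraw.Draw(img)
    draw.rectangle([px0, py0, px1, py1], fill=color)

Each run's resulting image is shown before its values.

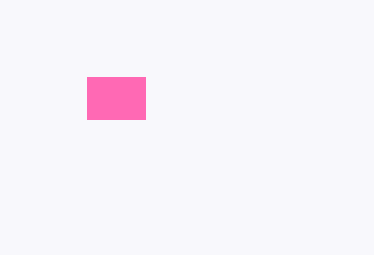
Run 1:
px0 = 87; py0 = 77; px1 = 145; py1 = 119; color = 'hotpink'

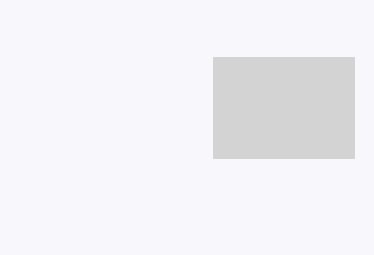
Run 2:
px0 = 213; py0 = 57; px1 = 354; py1 = 158; color = 'lightgray'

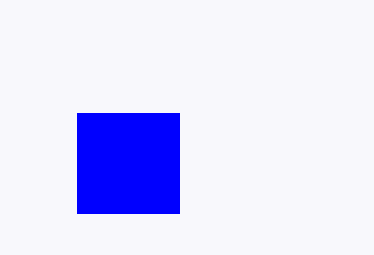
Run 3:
px0 = 77
py0 = 113
px1 = 179
py1 = 213
color = 'blue'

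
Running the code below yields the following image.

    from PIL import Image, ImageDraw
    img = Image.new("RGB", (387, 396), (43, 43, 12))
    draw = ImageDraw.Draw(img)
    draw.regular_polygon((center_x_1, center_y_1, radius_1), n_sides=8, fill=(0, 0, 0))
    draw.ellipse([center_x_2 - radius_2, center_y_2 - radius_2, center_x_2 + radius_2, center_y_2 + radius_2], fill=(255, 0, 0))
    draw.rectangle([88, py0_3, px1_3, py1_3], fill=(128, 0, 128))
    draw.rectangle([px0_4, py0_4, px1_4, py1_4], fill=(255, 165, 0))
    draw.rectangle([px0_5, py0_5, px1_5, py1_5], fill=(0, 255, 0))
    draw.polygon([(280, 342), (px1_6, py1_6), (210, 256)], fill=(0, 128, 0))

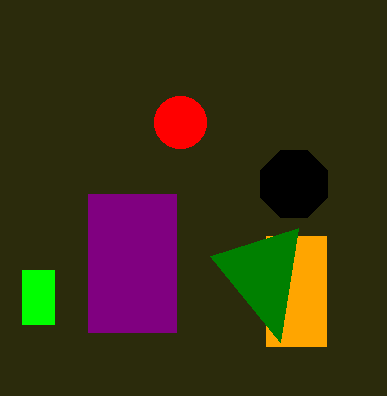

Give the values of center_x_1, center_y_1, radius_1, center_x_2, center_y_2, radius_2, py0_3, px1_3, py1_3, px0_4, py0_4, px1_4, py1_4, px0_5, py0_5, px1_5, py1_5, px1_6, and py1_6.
center_x_1 = 294, center_y_1 = 184, radius_1 = 36, center_x_2 = 180, center_y_2 = 122, radius_2 = 26, py0_3 = 194, px1_3 = 176, py1_3 = 332, px0_4 = 266, py0_4 = 236, px1_4 = 326, py1_4 = 346, px0_5 = 22, py0_5 = 270, px1_5 = 54, py1_5 = 324, px1_6 = 298, py1_6 = 228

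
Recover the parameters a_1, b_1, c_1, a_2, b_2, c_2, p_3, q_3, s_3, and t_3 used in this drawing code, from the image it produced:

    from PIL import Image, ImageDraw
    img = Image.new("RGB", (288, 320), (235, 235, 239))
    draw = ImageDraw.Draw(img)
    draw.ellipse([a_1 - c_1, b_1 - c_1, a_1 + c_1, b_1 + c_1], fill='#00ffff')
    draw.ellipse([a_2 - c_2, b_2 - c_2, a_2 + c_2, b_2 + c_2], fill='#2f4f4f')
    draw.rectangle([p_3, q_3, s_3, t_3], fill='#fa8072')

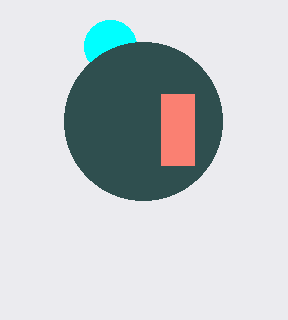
a_1 = 110, b_1 = 46, c_1 = 26, a_2 = 143, b_2 = 121, c_2 = 79, p_3 = 161, q_3 = 94, s_3 = 194, t_3 = 165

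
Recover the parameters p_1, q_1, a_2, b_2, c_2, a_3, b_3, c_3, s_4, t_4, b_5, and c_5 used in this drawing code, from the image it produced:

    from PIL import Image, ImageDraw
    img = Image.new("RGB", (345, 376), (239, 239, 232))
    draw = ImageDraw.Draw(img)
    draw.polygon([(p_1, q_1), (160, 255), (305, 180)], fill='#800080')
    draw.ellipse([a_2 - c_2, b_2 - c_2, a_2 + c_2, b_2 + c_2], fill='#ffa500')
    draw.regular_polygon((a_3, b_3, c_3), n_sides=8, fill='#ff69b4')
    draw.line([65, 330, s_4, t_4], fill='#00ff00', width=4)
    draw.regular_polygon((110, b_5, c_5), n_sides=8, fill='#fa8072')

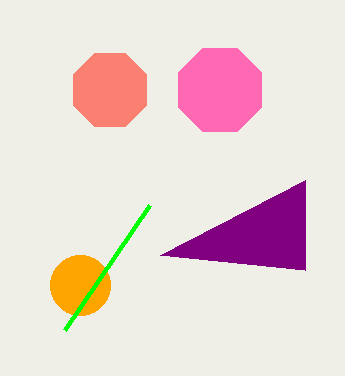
p_1 = 305; q_1 = 270; a_2 = 80; b_2 = 285; c_2 = 30; a_3 = 220; b_3 = 90; c_3 = 45; s_4 = 150; t_4 = 205; b_5 = 90; c_5 = 40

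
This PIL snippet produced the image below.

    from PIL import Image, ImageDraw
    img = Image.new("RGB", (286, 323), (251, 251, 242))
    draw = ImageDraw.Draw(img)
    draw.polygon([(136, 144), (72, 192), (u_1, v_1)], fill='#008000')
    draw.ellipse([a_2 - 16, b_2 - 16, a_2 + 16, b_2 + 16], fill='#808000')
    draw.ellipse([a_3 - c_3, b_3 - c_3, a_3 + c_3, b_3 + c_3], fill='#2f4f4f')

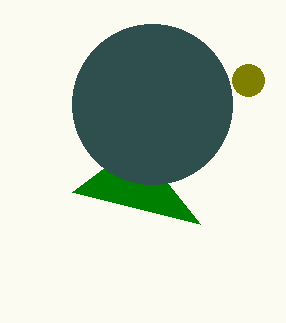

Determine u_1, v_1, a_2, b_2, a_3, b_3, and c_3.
u_1 = 200
v_1 = 224
a_2 = 248
b_2 = 80
a_3 = 152
b_3 = 104
c_3 = 80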